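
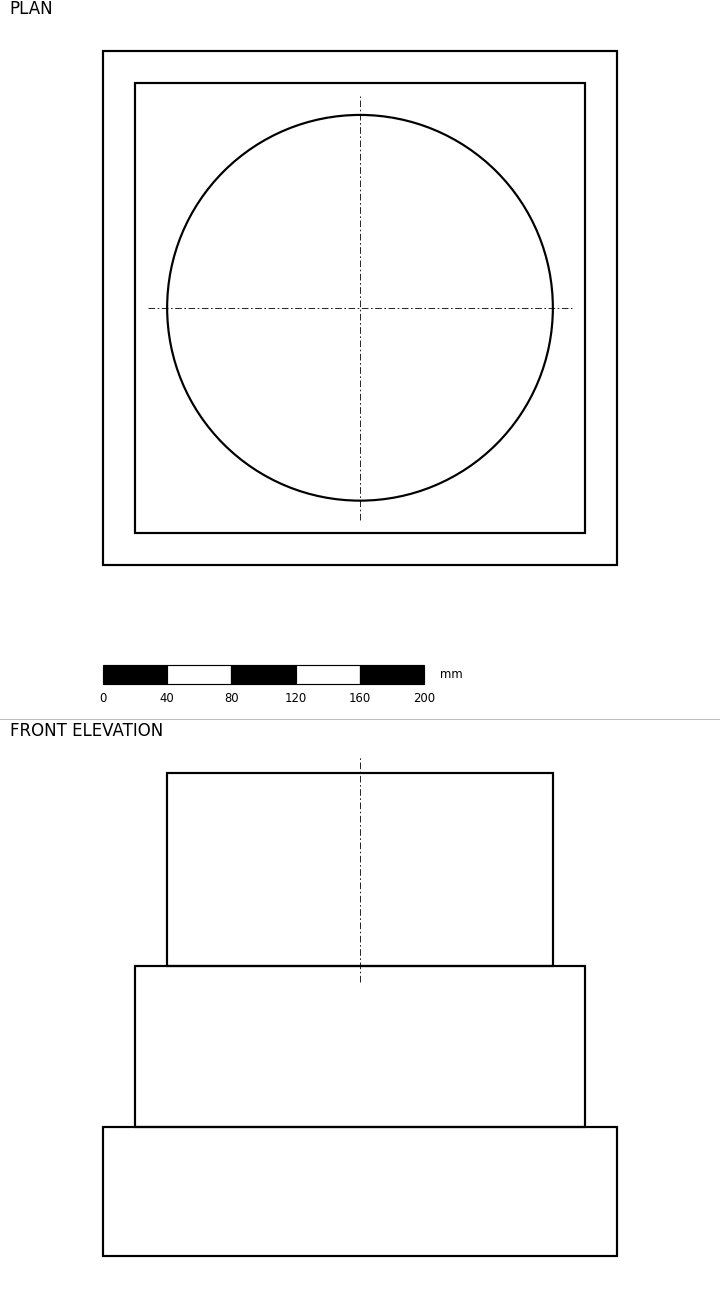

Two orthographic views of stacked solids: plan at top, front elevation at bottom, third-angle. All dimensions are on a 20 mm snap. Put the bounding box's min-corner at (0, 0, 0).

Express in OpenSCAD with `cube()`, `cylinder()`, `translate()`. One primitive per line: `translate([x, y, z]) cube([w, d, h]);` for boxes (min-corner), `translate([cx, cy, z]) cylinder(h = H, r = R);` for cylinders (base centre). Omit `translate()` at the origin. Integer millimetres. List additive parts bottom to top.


cube([320, 320, 80]);
translate([20, 20, 80]) cube([280, 280, 100]);
translate([160, 160, 180]) cylinder(h = 120, r = 120);


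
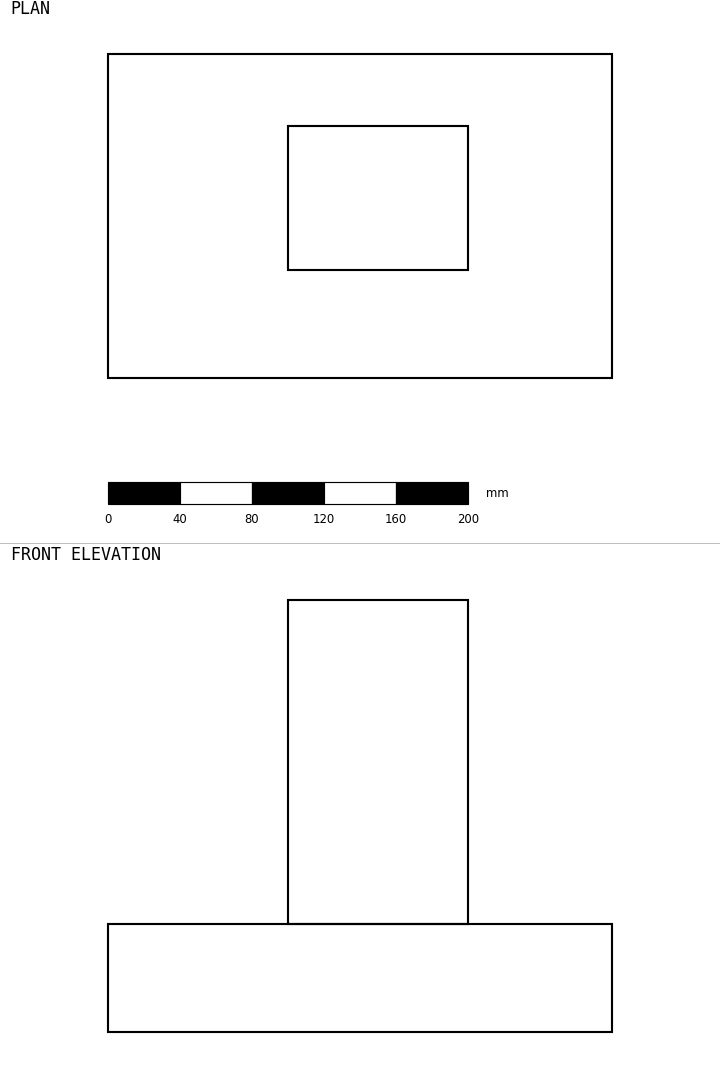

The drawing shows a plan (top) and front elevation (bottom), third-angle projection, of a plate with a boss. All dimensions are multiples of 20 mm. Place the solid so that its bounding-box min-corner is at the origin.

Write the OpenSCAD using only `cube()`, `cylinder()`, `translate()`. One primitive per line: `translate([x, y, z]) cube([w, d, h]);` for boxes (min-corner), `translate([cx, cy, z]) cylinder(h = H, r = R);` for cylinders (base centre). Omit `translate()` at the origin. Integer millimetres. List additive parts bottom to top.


cube([280, 180, 60]);
translate([100, 60, 60]) cube([100, 80, 180]);


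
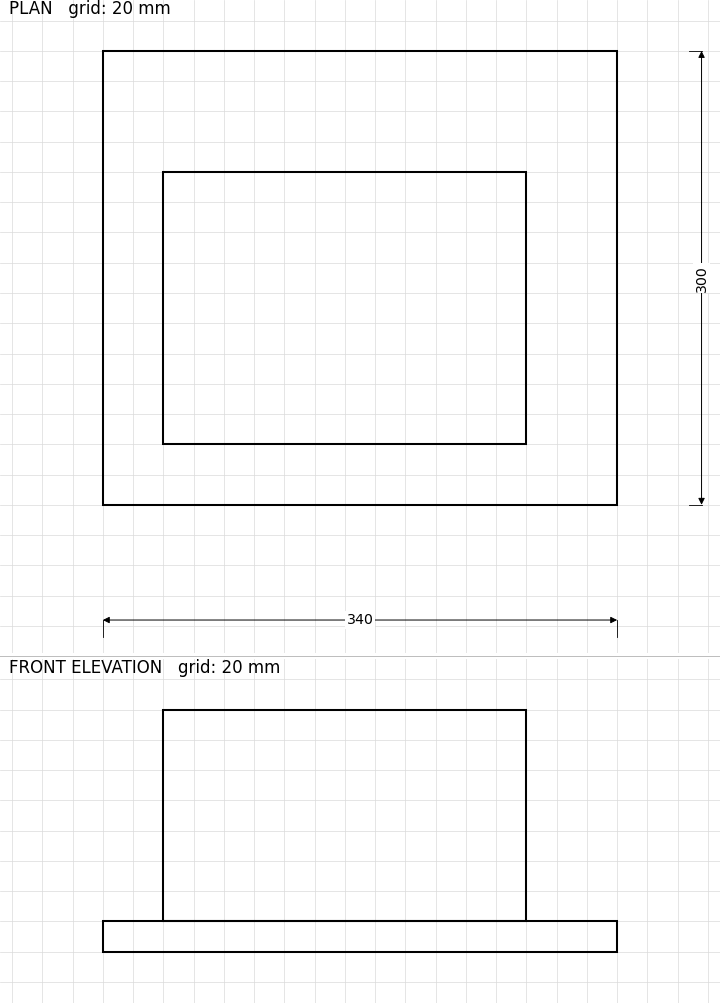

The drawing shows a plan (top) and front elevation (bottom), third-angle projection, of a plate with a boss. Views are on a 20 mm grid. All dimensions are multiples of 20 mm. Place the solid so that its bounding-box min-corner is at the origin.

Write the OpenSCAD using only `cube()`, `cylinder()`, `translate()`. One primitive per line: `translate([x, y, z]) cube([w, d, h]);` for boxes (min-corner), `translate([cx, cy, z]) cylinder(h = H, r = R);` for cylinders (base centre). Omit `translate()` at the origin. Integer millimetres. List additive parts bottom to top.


cube([340, 300, 20]);
translate([40, 40, 20]) cube([240, 180, 140]);


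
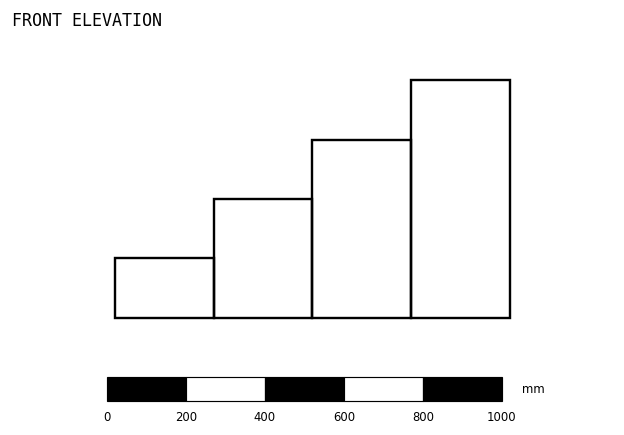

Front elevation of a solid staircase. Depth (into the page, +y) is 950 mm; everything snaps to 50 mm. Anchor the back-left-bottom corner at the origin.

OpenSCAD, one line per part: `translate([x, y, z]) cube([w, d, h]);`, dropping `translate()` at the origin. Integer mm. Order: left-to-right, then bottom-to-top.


cube([250, 950, 150]);
translate([250, 0, 0]) cube([250, 950, 300]);
translate([500, 0, 0]) cube([250, 950, 450]);
translate([750, 0, 0]) cube([250, 950, 600]);


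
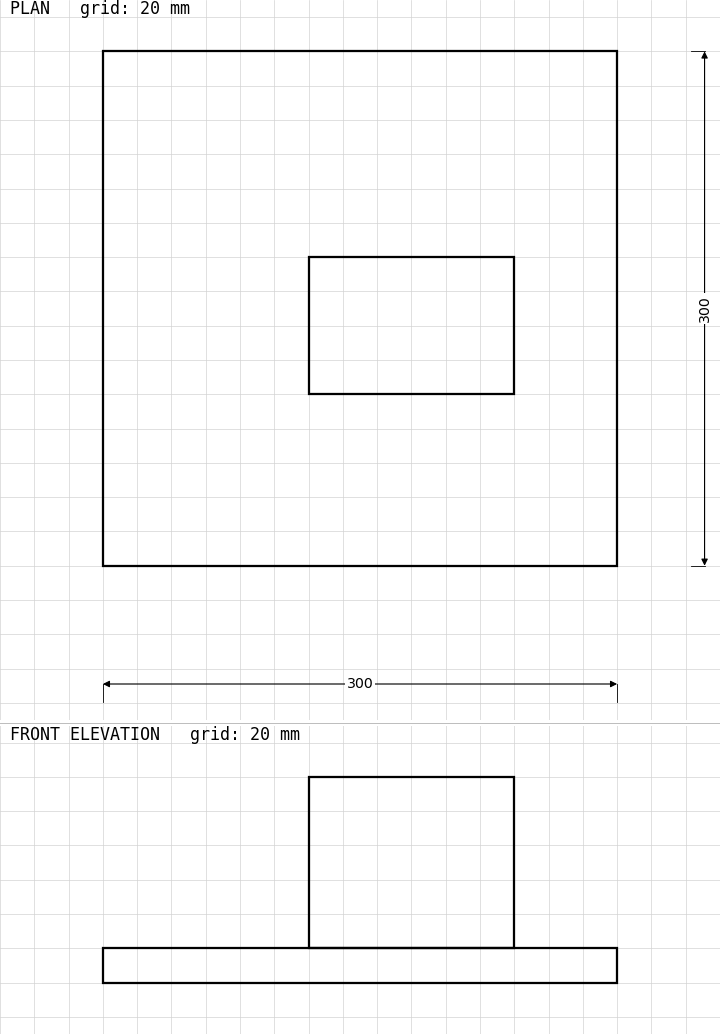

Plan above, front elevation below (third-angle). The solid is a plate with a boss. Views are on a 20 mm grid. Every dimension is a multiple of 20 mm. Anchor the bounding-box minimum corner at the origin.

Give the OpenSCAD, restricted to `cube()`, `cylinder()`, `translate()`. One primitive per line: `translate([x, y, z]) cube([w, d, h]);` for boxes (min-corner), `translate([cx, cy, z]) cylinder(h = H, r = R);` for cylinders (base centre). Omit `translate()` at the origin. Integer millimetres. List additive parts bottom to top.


cube([300, 300, 20]);
translate([120, 100, 20]) cube([120, 80, 100]);


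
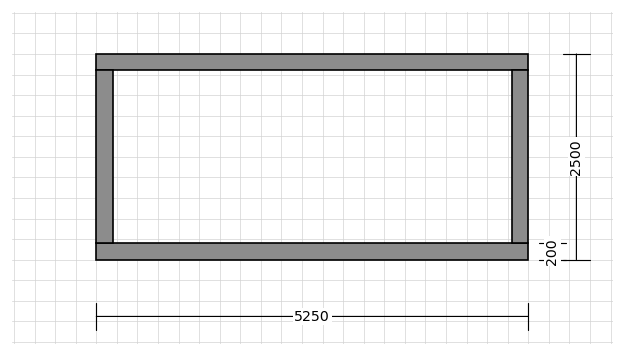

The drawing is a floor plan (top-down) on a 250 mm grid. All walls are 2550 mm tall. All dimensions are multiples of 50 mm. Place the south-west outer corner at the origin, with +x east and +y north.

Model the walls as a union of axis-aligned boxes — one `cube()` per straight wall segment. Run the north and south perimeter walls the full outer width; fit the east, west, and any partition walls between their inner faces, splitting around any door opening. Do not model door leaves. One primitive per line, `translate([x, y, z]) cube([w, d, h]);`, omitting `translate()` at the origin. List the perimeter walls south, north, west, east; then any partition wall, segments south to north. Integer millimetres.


cube([5250, 200, 2550]);
translate([0, 2300, 0]) cube([5250, 200, 2550]);
translate([0, 200, 0]) cube([200, 2100, 2550]);
translate([5050, 200, 0]) cube([200, 2100, 2550]);


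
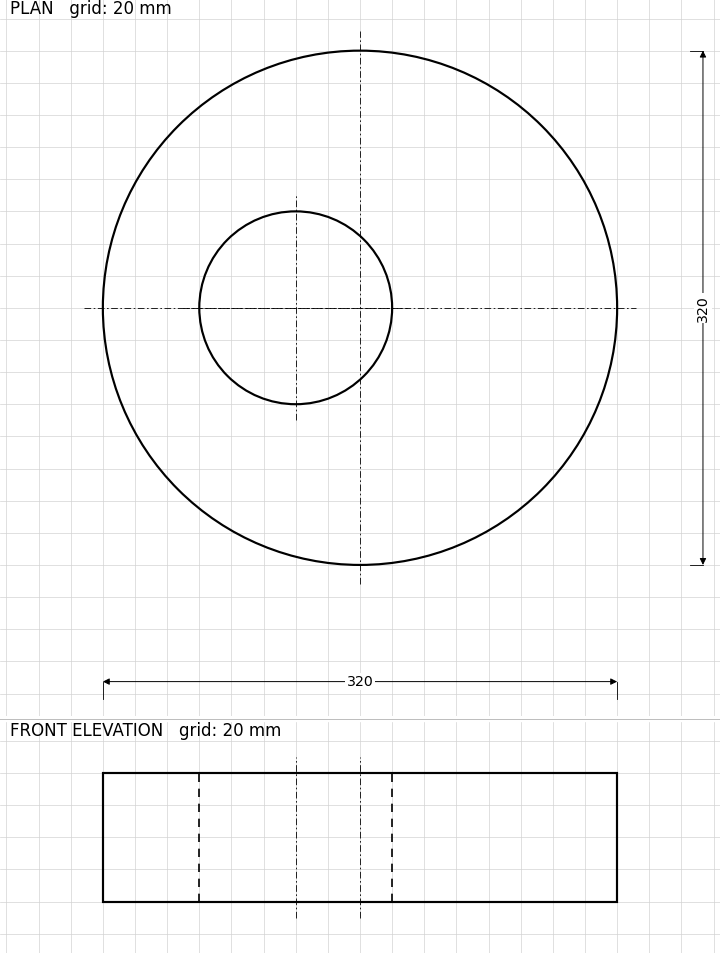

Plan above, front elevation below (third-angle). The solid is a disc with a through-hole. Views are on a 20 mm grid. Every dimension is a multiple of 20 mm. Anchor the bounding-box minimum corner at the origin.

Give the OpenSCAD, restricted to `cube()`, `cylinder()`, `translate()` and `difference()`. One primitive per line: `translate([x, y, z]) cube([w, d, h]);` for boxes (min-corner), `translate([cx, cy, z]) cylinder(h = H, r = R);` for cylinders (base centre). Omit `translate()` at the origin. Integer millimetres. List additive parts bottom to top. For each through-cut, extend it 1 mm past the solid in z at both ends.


difference() {
  translate([160, 160, 0]) cylinder(h = 80, r = 160);
  translate([120, 160, -1]) cylinder(h = 82, r = 60);
}


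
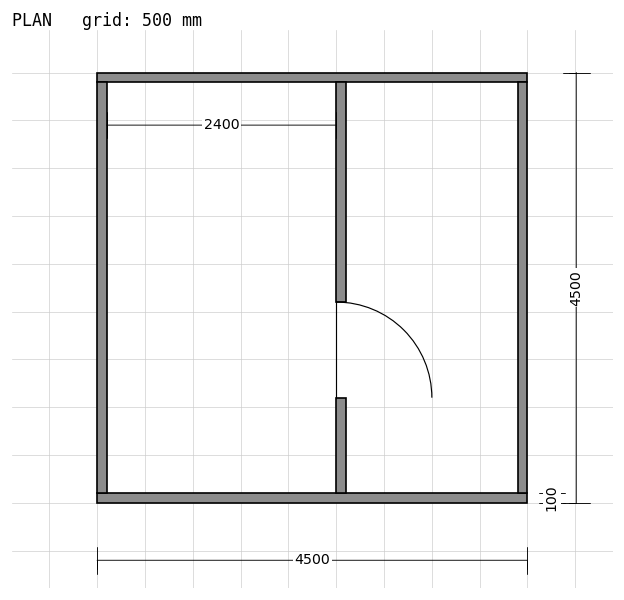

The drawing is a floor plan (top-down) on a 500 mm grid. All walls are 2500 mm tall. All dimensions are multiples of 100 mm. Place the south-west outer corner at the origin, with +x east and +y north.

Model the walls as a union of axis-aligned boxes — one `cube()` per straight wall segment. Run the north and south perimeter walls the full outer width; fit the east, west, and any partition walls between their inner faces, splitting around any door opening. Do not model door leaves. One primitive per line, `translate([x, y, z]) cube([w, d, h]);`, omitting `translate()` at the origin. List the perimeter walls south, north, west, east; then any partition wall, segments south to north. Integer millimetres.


cube([4500, 100, 2500]);
translate([0, 4400, 0]) cube([4500, 100, 2500]);
translate([0, 100, 0]) cube([100, 4300, 2500]);
translate([4400, 100, 0]) cube([100, 4300, 2500]);
translate([2500, 100, 0]) cube([100, 1000, 2500]);
translate([2500, 2100, 0]) cube([100, 2300, 2500]);


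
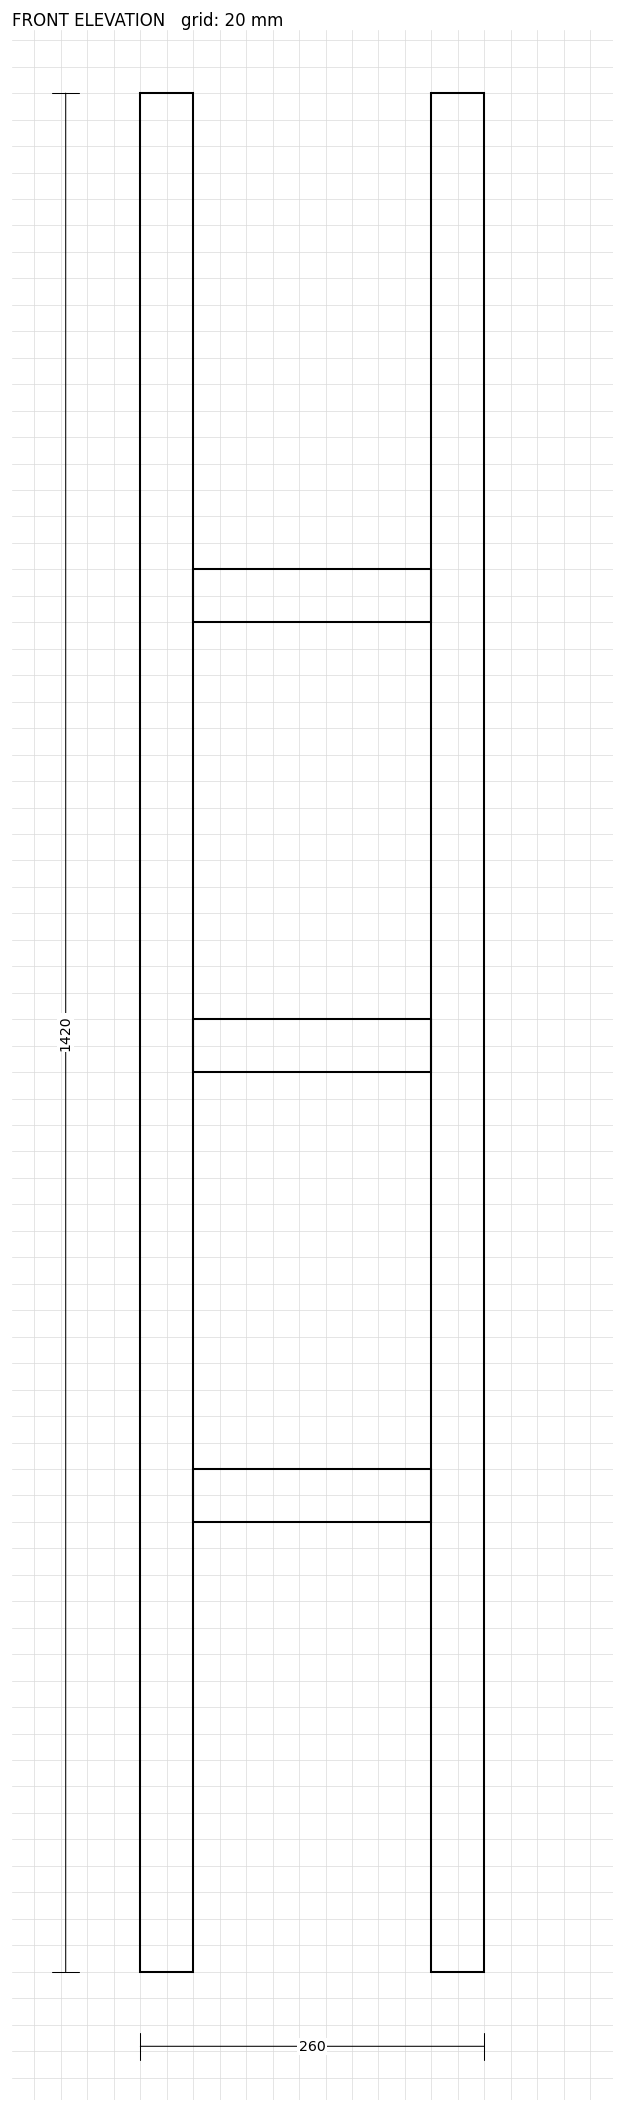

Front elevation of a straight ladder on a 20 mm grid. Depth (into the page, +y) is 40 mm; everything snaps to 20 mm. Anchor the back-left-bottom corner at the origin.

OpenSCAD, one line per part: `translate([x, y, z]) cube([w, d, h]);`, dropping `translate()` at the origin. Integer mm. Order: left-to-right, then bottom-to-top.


cube([40, 40, 1420]);
translate([40, 0, 340]) cube([180, 40, 40]);
translate([40, 0, 680]) cube([180, 40, 40]);
translate([40, 0, 1020]) cube([180, 40, 40]);
translate([220, 0, 0]) cube([40, 40, 1420]);


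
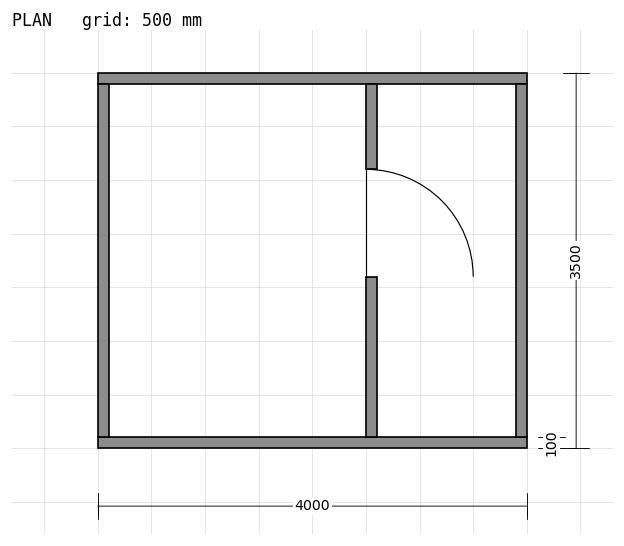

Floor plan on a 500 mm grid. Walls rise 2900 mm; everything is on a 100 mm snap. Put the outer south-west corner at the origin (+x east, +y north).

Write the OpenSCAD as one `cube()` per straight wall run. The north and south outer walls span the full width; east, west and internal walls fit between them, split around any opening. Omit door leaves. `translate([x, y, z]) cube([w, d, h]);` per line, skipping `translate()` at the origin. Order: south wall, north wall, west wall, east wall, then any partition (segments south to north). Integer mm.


cube([4000, 100, 2900]);
translate([0, 3400, 0]) cube([4000, 100, 2900]);
translate([0, 100, 0]) cube([100, 3300, 2900]);
translate([3900, 100, 0]) cube([100, 3300, 2900]);
translate([2500, 100, 0]) cube([100, 1500, 2900]);
translate([2500, 2600, 0]) cube([100, 800, 2900]);


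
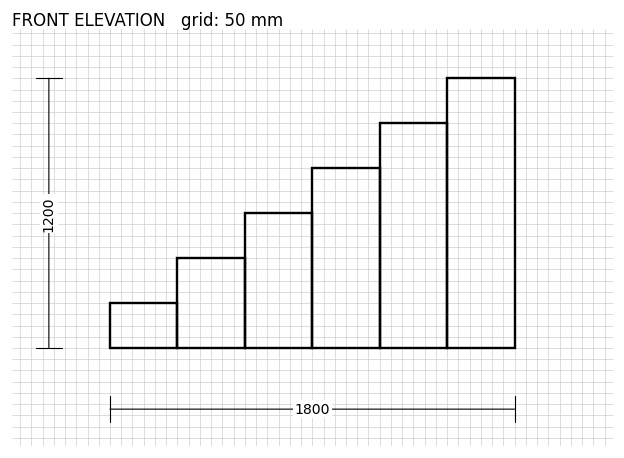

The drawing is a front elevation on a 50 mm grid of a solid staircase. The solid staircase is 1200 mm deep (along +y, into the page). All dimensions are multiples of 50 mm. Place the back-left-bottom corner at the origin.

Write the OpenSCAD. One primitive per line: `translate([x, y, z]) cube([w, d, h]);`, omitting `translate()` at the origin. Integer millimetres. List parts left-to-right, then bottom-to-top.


cube([300, 1200, 200]);
translate([300, 0, 0]) cube([300, 1200, 400]);
translate([600, 0, 0]) cube([300, 1200, 600]);
translate([900, 0, 0]) cube([300, 1200, 800]);
translate([1200, 0, 0]) cube([300, 1200, 1000]);
translate([1500, 0, 0]) cube([300, 1200, 1200]);


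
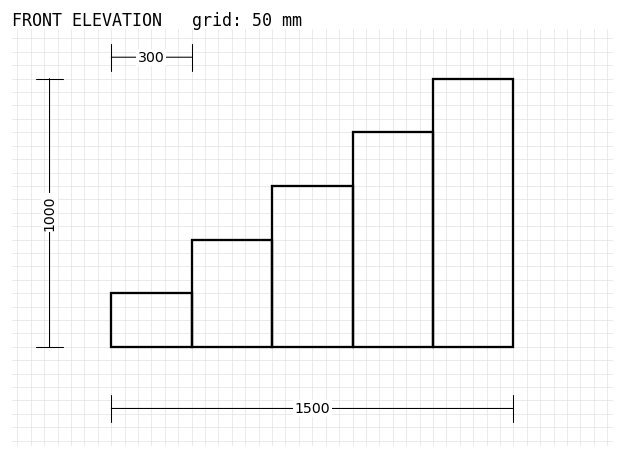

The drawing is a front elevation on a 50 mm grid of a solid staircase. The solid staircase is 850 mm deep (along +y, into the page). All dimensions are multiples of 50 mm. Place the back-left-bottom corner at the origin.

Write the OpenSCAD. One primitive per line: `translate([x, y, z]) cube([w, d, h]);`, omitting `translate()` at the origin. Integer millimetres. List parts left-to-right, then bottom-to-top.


cube([300, 850, 200]);
translate([300, 0, 0]) cube([300, 850, 400]);
translate([600, 0, 0]) cube([300, 850, 600]);
translate([900, 0, 0]) cube([300, 850, 800]);
translate([1200, 0, 0]) cube([300, 850, 1000]);


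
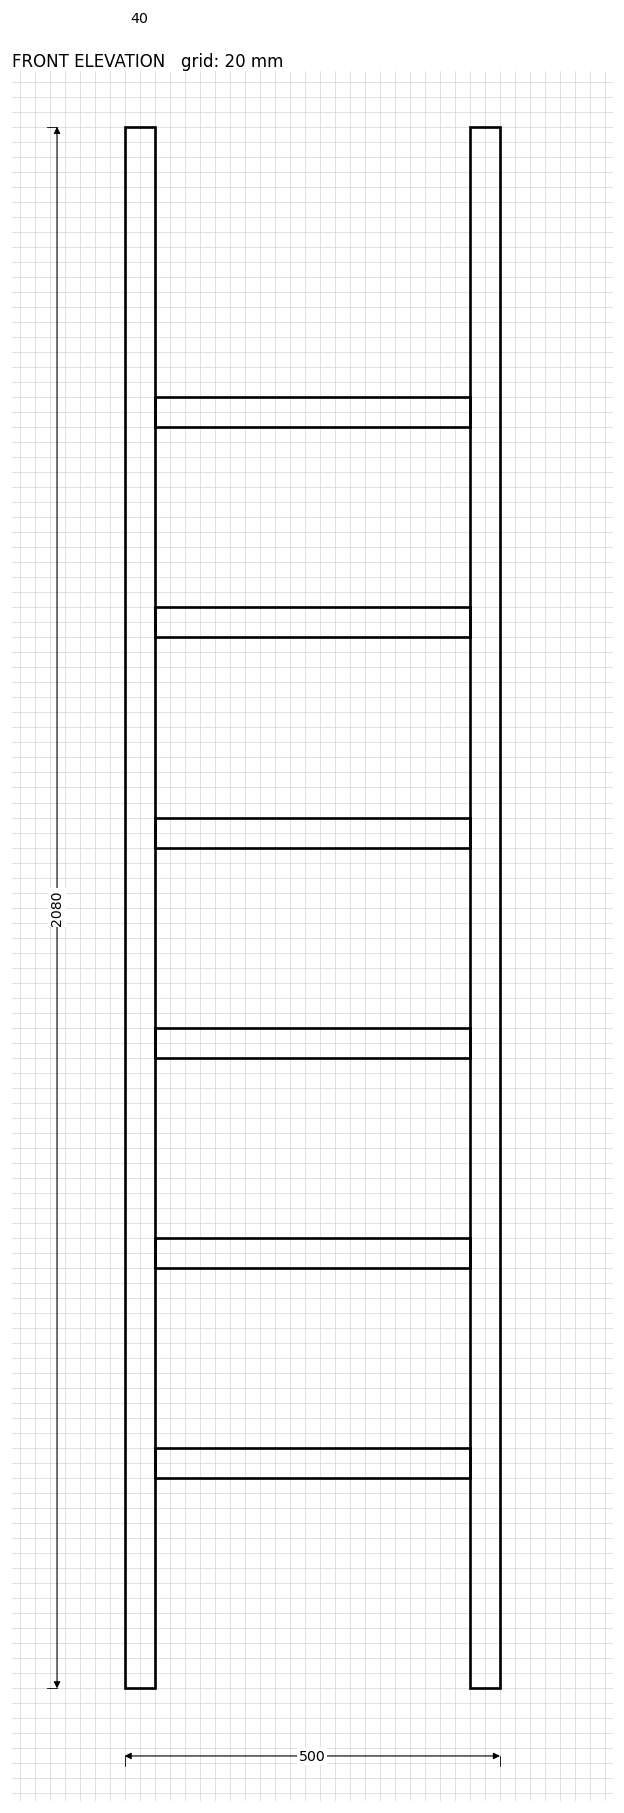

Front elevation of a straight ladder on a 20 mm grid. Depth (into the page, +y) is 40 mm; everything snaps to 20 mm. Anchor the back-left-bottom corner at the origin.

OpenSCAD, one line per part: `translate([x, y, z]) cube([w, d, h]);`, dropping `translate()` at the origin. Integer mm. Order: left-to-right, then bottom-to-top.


cube([40, 40, 2080]);
translate([40, 0, 280]) cube([420, 40, 40]);
translate([40, 0, 560]) cube([420, 40, 40]);
translate([40, 0, 840]) cube([420, 40, 40]);
translate([40, 0, 1120]) cube([420, 40, 40]);
translate([40, 0, 1400]) cube([420, 40, 40]);
translate([40, 0, 1680]) cube([420, 40, 40]);
translate([460, 0, 0]) cube([40, 40, 2080]);


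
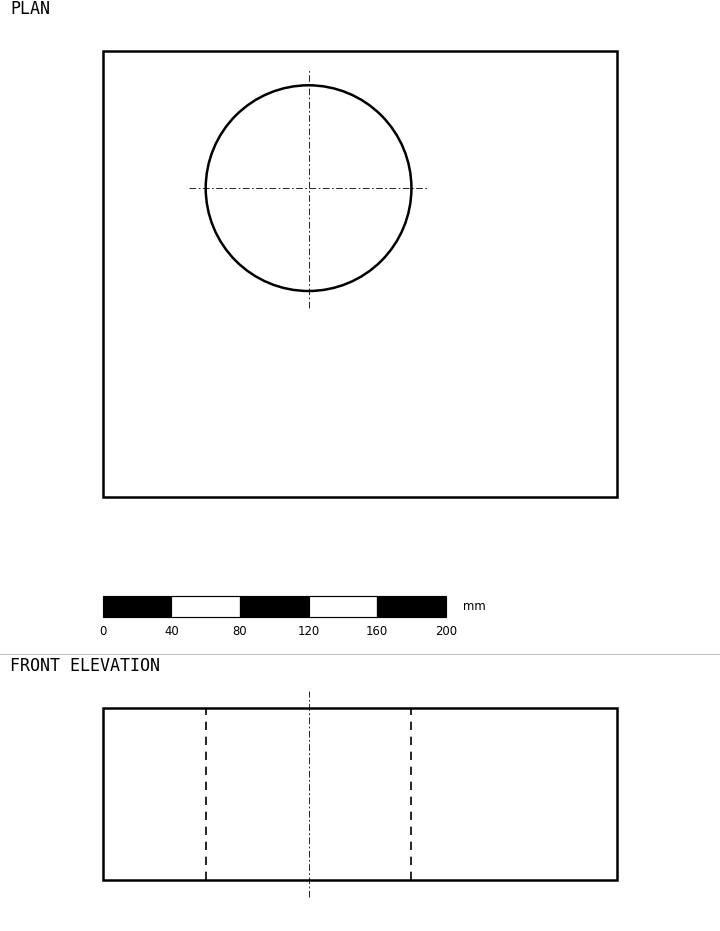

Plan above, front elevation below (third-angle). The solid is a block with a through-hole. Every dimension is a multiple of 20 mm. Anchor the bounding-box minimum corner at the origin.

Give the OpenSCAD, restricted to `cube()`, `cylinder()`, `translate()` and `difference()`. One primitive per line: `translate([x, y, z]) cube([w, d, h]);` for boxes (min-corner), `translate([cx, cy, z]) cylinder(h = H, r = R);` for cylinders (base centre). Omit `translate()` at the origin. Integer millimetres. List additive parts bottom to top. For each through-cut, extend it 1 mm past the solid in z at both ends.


difference() {
  cube([300, 260, 100]);
  translate([120, 180, -1]) cylinder(h = 102, r = 60);
}


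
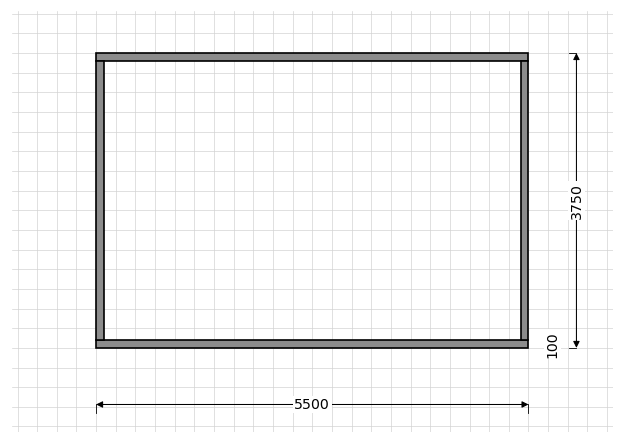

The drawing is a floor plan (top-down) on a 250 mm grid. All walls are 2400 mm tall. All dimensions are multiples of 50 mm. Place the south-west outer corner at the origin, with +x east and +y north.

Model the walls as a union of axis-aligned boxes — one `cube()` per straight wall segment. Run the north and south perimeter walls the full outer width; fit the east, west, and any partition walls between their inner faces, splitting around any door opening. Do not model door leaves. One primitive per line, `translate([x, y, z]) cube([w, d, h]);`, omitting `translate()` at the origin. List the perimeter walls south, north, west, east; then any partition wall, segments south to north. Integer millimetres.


cube([5500, 100, 2400]);
translate([0, 3650, 0]) cube([5500, 100, 2400]);
translate([0, 100, 0]) cube([100, 3550, 2400]);
translate([5400, 100, 0]) cube([100, 3550, 2400]);


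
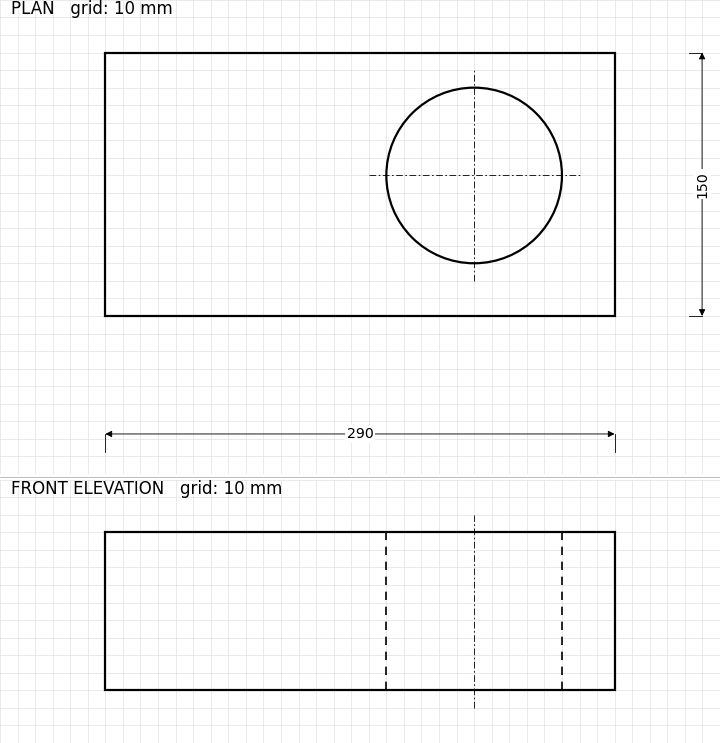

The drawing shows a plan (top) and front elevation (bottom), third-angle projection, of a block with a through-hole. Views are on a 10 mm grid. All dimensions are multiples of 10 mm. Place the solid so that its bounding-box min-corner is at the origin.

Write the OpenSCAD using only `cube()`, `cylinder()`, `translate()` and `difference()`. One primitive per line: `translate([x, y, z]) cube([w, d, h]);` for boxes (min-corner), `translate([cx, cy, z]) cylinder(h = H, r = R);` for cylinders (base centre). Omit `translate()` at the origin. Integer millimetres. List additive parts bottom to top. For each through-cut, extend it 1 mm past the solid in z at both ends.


difference() {
  cube([290, 150, 90]);
  translate([210, 80, -1]) cylinder(h = 92, r = 50);
}


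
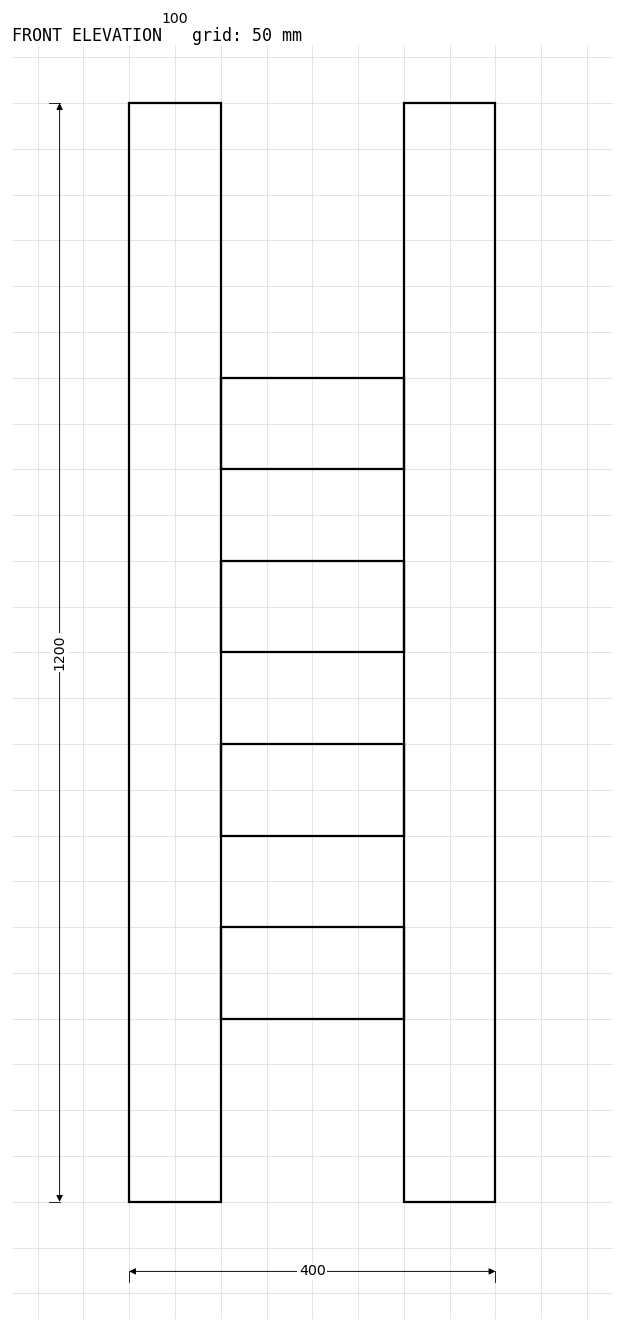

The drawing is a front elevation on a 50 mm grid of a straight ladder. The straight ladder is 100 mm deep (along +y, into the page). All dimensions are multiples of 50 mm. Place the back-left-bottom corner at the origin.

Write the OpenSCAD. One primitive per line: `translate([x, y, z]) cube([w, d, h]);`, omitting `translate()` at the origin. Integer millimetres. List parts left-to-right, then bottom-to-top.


cube([100, 100, 1200]);
translate([100, 0, 200]) cube([200, 100, 100]);
translate([100, 0, 400]) cube([200, 100, 100]);
translate([100, 0, 600]) cube([200, 100, 100]);
translate([100, 0, 800]) cube([200, 100, 100]);
translate([300, 0, 0]) cube([100, 100, 1200]);


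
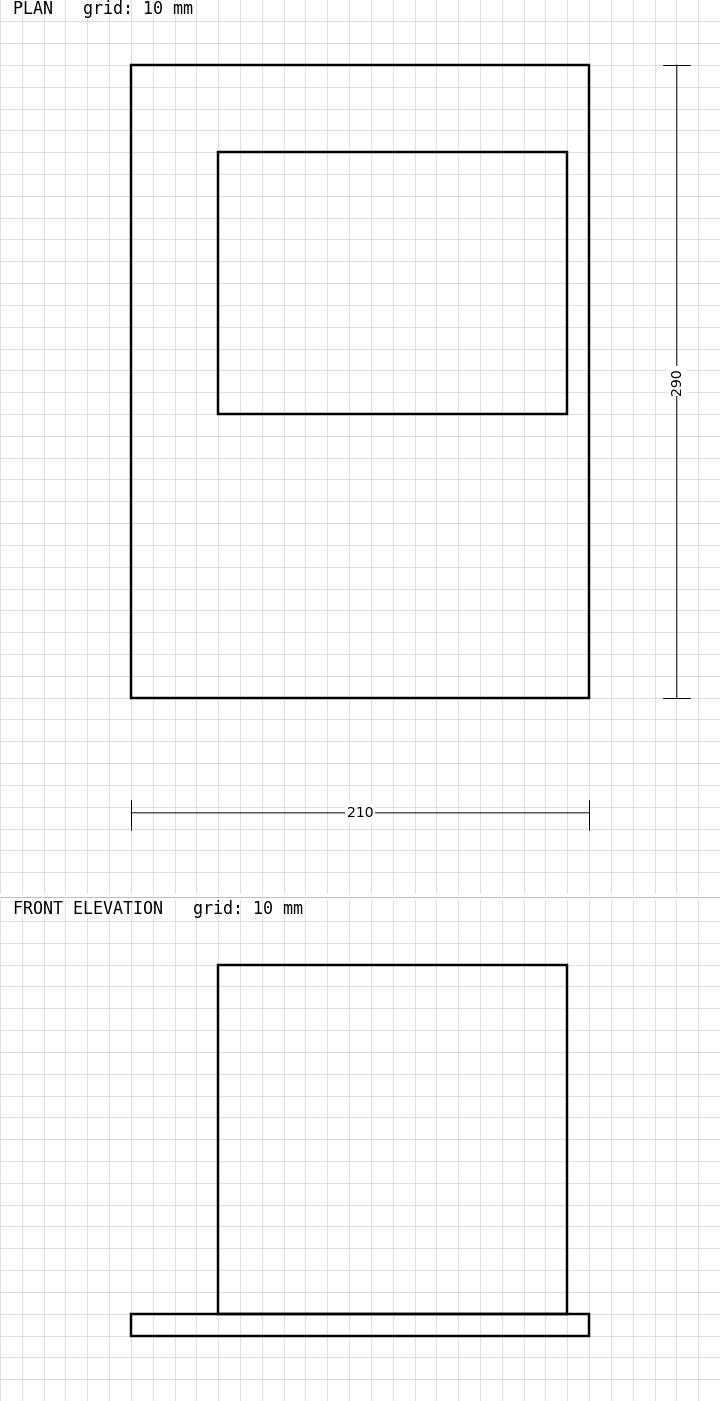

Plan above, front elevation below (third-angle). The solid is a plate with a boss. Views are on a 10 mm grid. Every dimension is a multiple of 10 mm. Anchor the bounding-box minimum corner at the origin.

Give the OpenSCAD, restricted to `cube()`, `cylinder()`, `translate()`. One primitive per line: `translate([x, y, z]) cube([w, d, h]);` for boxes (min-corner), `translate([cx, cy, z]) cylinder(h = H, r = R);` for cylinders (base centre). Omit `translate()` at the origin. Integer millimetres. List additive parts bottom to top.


cube([210, 290, 10]);
translate([40, 130, 10]) cube([160, 120, 160]);


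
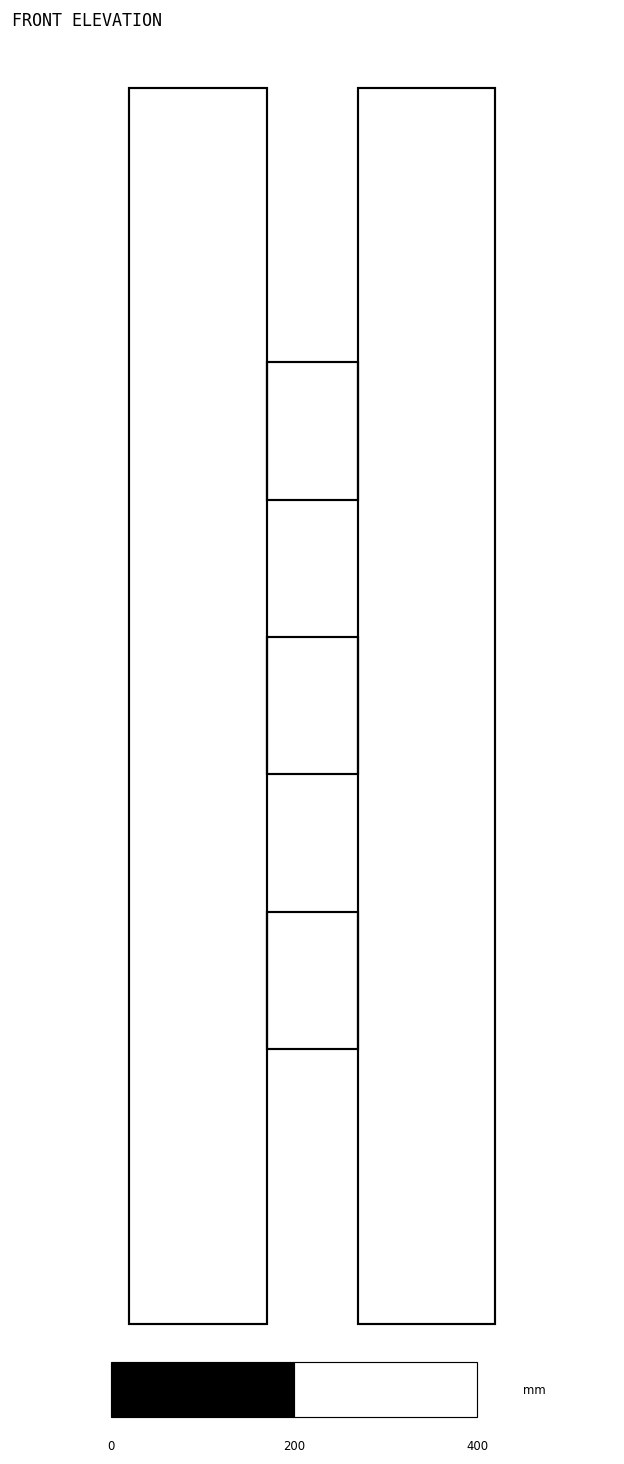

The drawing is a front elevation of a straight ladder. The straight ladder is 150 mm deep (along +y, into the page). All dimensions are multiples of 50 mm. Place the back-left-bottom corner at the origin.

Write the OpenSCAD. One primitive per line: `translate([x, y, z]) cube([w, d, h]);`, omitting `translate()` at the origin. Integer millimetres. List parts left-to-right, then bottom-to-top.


cube([150, 150, 1350]);
translate([150, 0, 300]) cube([100, 150, 150]);
translate([150, 0, 600]) cube([100, 150, 150]);
translate([150, 0, 900]) cube([100, 150, 150]);
translate([250, 0, 0]) cube([150, 150, 1350]);


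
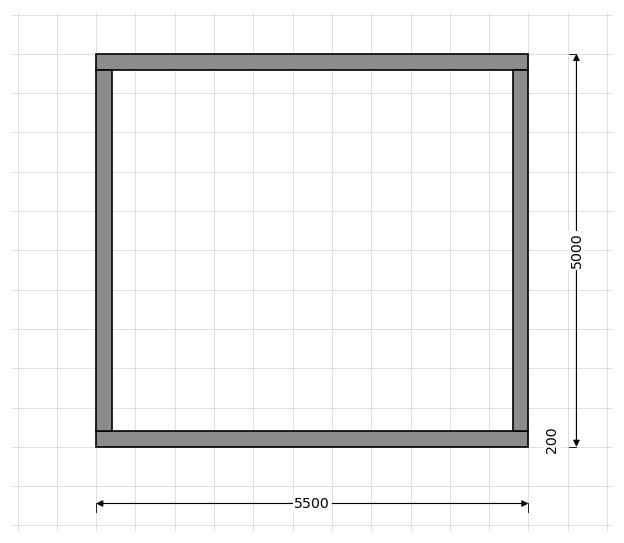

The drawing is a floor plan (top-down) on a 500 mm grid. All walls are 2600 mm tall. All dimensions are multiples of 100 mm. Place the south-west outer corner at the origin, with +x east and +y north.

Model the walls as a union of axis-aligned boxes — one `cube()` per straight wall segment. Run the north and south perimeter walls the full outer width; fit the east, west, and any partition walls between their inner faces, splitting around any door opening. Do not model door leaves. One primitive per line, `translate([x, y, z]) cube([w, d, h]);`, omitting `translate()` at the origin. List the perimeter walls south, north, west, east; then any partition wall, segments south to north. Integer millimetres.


cube([5500, 200, 2600]);
translate([0, 4800, 0]) cube([5500, 200, 2600]);
translate([0, 200, 0]) cube([200, 4600, 2600]);
translate([5300, 200, 0]) cube([200, 4600, 2600]);


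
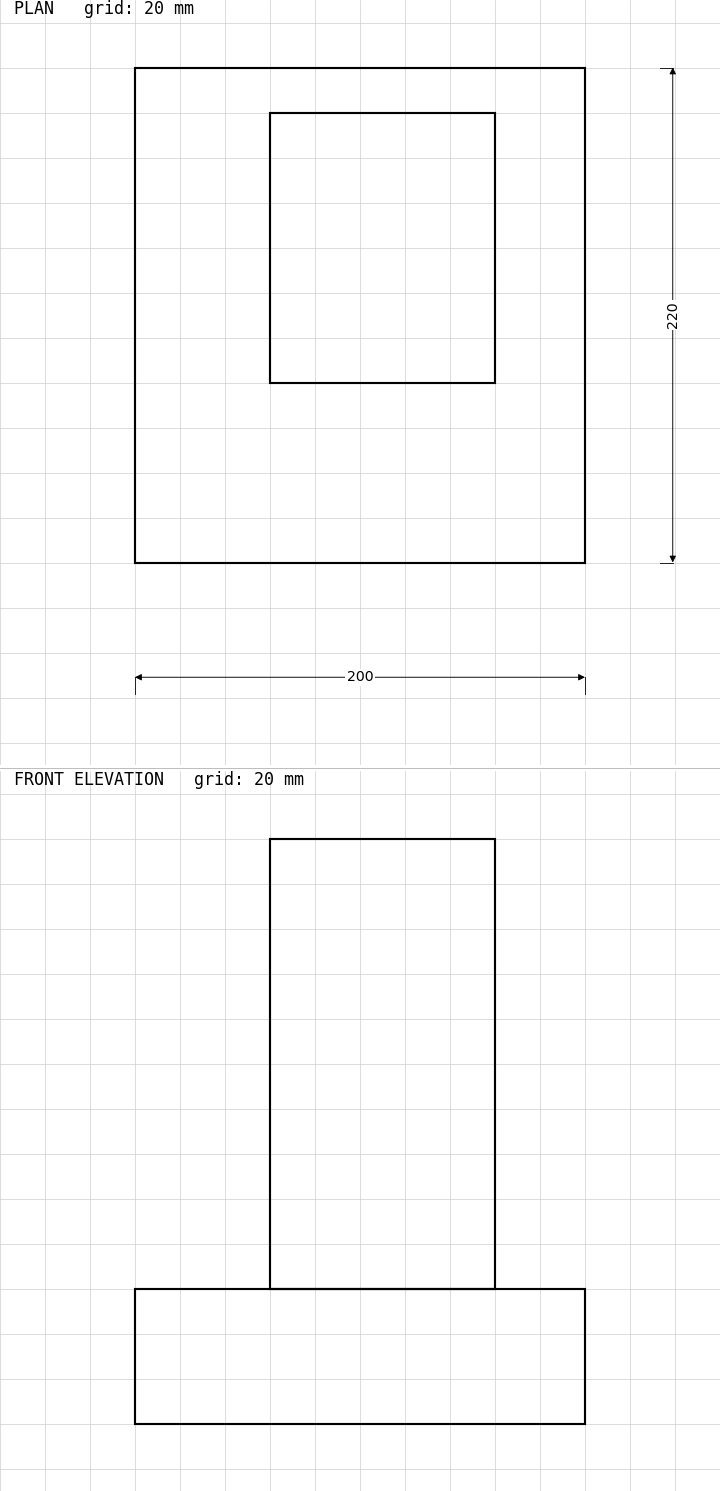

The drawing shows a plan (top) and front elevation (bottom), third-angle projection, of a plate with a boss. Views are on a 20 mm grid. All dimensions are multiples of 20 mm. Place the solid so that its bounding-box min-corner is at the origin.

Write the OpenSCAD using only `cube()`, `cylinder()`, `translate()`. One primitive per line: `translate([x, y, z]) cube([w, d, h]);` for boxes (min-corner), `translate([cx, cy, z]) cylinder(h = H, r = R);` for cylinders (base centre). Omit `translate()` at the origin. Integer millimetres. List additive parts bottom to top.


cube([200, 220, 60]);
translate([60, 80, 60]) cube([100, 120, 200]);


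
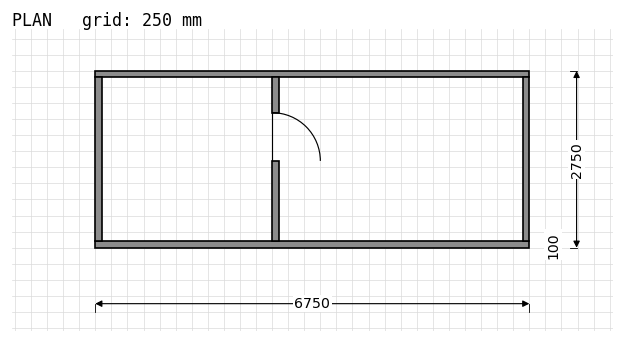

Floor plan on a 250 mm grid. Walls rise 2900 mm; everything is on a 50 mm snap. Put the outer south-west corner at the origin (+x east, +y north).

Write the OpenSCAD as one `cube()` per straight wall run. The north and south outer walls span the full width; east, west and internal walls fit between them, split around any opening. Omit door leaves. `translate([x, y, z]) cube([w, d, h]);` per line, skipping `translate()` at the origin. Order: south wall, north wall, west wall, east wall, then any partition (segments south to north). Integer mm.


cube([6750, 100, 2900]);
translate([0, 2650, 0]) cube([6750, 100, 2900]);
translate([0, 100, 0]) cube([100, 2550, 2900]);
translate([6650, 100, 0]) cube([100, 2550, 2900]);
translate([2750, 100, 0]) cube([100, 1250, 2900]);
translate([2750, 2100, 0]) cube([100, 550, 2900]);


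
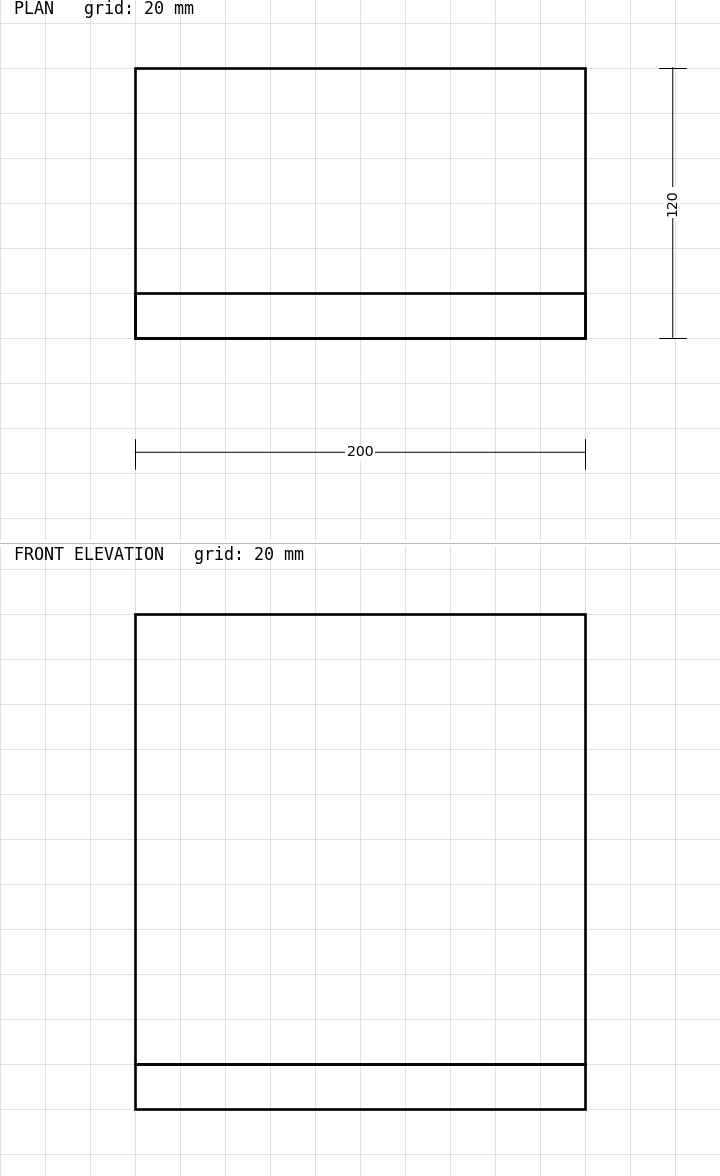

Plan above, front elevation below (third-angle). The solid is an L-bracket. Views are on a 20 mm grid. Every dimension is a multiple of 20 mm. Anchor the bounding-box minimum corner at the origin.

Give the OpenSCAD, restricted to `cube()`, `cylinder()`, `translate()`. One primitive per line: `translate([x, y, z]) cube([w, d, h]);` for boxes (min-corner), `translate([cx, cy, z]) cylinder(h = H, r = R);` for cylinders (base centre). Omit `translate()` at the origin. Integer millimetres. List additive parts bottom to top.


cube([200, 120, 20]);
translate([0, 0, 20]) cube([200, 20, 200]);


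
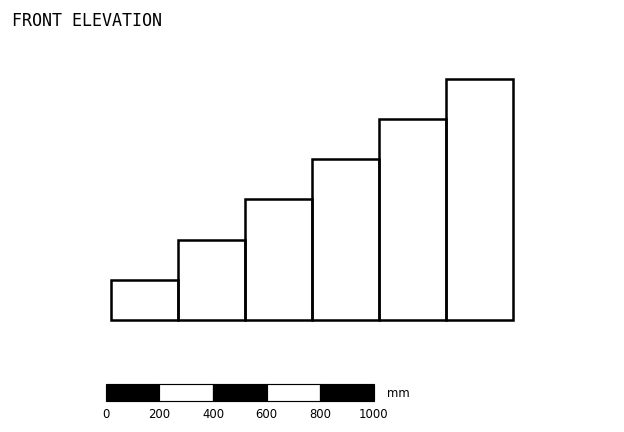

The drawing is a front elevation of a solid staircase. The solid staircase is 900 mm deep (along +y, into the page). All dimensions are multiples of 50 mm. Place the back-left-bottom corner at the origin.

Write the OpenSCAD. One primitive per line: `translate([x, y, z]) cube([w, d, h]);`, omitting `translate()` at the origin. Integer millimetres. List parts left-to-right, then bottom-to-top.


cube([250, 900, 150]);
translate([250, 0, 0]) cube([250, 900, 300]);
translate([500, 0, 0]) cube([250, 900, 450]);
translate([750, 0, 0]) cube([250, 900, 600]);
translate([1000, 0, 0]) cube([250, 900, 750]);
translate([1250, 0, 0]) cube([250, 900, 900]);


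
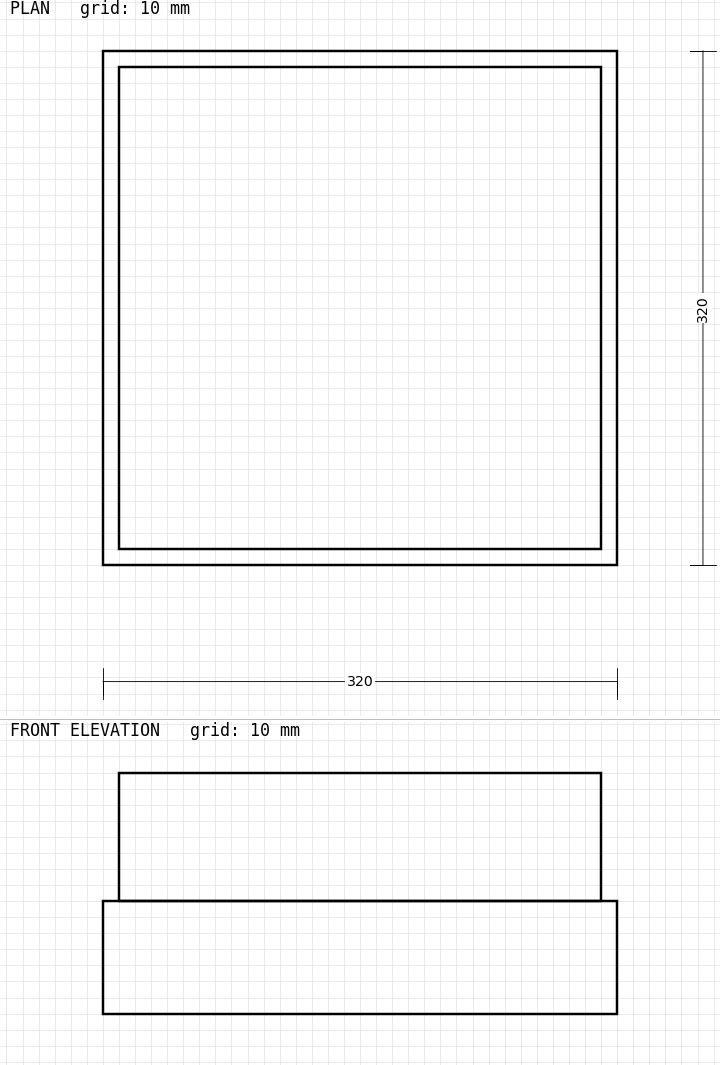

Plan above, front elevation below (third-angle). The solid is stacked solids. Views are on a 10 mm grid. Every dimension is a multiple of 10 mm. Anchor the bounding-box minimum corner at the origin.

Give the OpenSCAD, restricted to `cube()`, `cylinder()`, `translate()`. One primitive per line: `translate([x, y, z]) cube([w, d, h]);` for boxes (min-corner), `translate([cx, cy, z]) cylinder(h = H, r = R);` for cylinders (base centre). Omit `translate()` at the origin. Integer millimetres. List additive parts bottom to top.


cube([320, 320, 70]);
translate([10, 10, 70]) cube([300, 300, 80]);


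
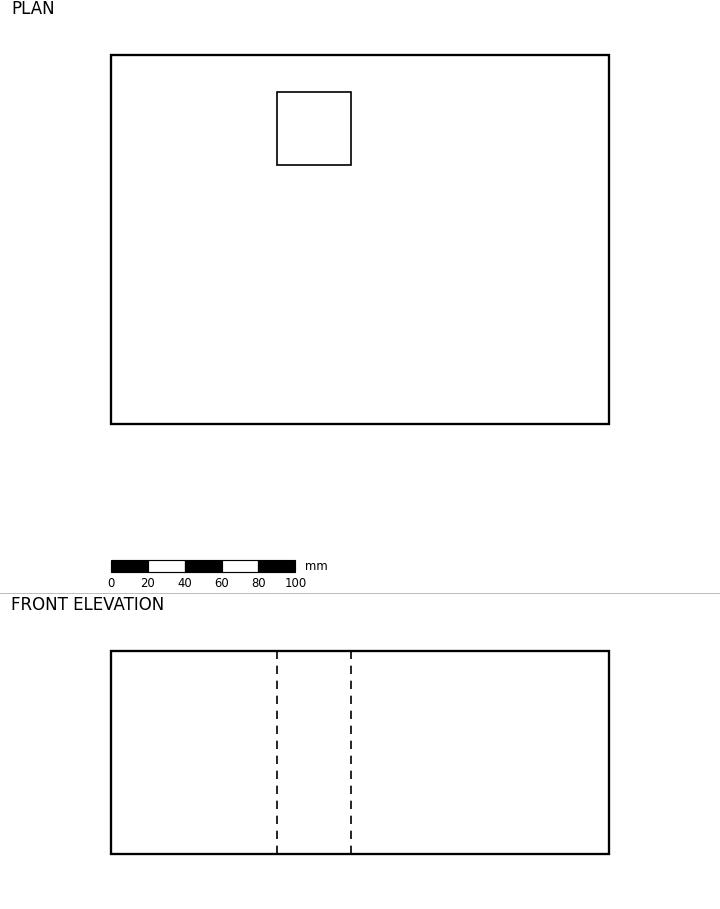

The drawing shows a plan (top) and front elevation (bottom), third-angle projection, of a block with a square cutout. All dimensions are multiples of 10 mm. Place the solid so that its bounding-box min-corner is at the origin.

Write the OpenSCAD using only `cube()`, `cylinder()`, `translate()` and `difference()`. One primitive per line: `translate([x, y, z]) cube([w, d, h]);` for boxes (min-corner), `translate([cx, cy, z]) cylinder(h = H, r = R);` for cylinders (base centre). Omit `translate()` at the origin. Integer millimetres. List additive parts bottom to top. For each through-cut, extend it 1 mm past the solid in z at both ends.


difference() {
  cube([270, 200, 110]);
  translate([90, 140, -1]) cube([40, 40, 112]);
}


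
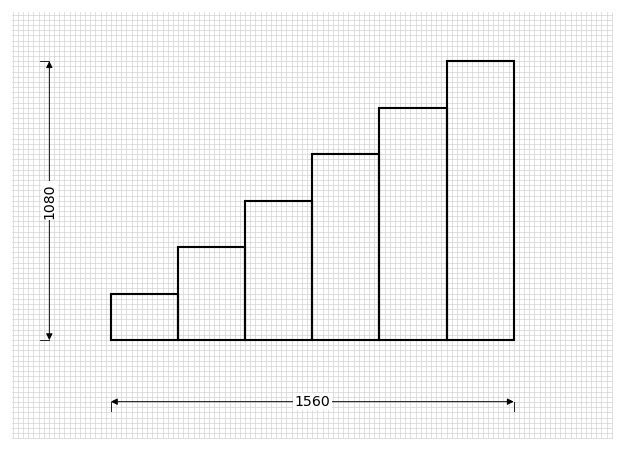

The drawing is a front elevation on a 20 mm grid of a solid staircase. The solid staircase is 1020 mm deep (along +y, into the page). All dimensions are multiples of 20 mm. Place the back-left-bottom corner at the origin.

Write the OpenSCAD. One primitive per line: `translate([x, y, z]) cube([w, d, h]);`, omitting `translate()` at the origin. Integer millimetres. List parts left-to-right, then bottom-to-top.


cube([260, 1020, 180]);
translate([260, 0, 0]) cube([260, 1020, 360]);
translate([520, 0, 0]) cube([260, 1020, 540]);
translate([780, 0, 0]) cube([260, 1020, 720]);
translate([1040, 0, 0]) cube([260, 1020, 900]);
translate([1300, 0, 0]) cube([260, 1020, 1080]);


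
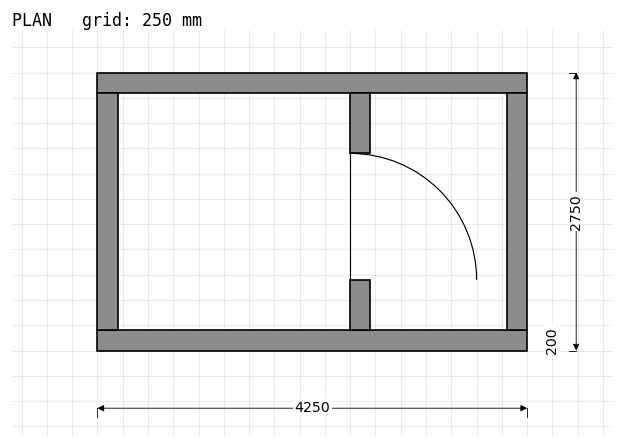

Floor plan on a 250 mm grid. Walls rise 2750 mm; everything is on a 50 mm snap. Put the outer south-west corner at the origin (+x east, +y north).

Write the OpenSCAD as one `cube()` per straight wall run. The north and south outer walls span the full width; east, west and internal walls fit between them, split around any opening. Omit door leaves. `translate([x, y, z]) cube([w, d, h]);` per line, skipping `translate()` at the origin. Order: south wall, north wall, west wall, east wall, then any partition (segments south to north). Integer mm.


cube([4250, 200, 2750]);
translate([0, 2550, 0]) cube([4250, 200, 2750]);
translate([0, 200, 0]) cube([200, 2350, 2750]);
translate([4050, 200, 0]) cube([200, 2350, 2750]);
translate([2500, 200, 0]) cube([200, 500, 2750]);
translate([2500, 1950, 0]) cube([200, 600, 2750]);


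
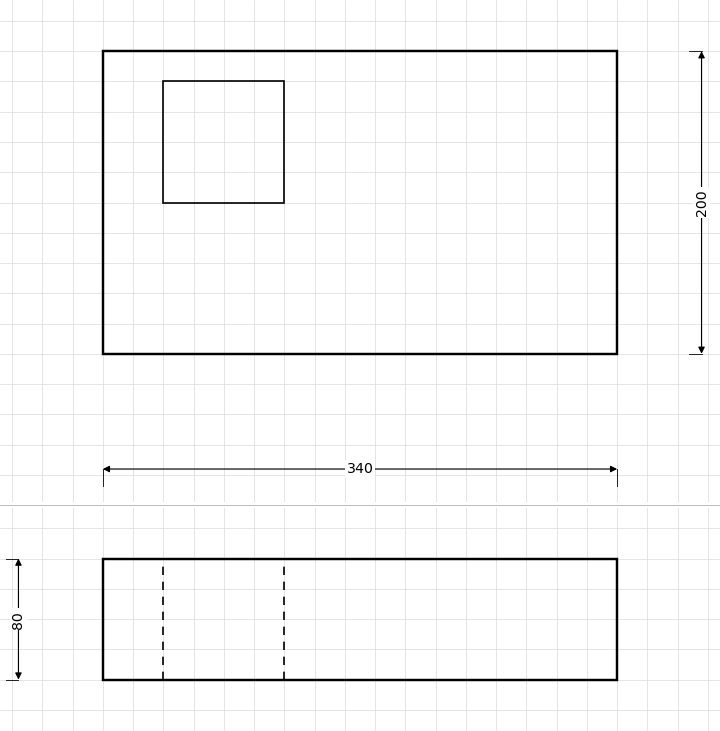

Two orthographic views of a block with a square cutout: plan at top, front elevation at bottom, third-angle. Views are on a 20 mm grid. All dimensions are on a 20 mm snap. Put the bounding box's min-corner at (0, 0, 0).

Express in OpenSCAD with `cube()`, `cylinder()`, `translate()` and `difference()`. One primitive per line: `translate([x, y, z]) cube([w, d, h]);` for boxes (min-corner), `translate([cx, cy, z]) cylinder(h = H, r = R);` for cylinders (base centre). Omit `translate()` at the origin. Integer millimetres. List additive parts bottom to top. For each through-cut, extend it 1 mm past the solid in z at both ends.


difference() {
  cube([340, 200, 80]);
  translate([40, 100, -1]) cube([80, 80, 82]);
}


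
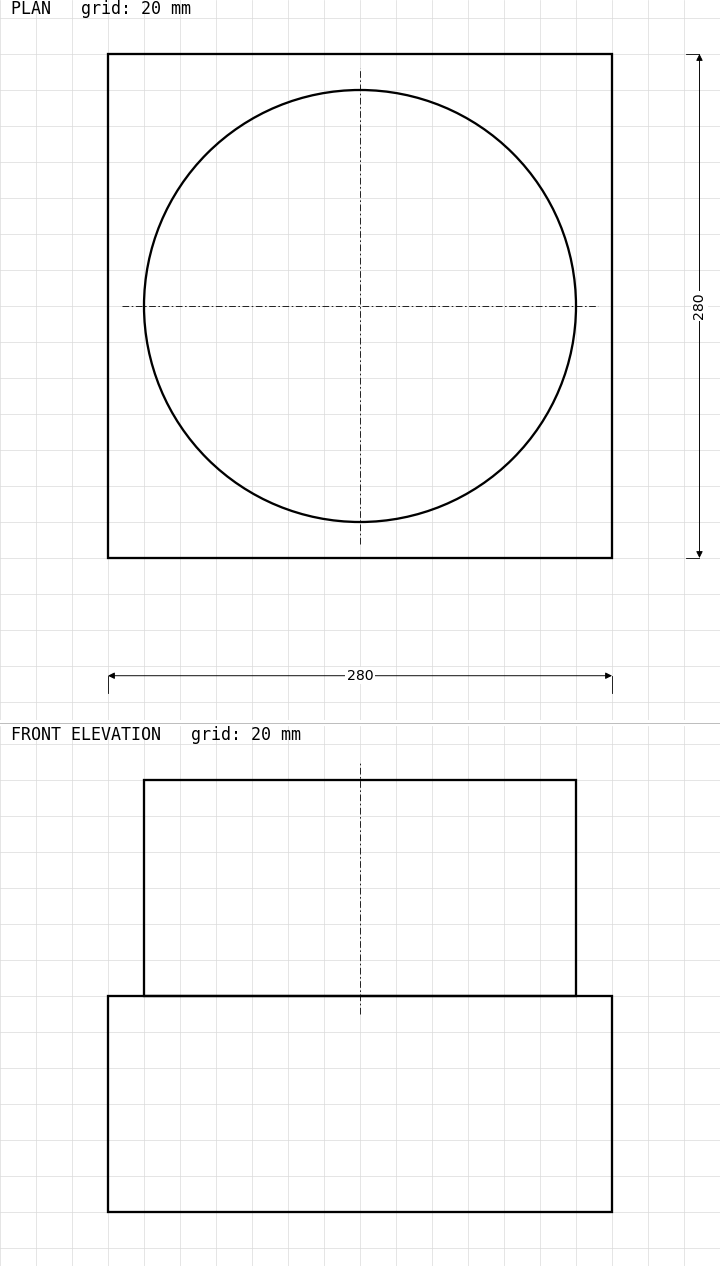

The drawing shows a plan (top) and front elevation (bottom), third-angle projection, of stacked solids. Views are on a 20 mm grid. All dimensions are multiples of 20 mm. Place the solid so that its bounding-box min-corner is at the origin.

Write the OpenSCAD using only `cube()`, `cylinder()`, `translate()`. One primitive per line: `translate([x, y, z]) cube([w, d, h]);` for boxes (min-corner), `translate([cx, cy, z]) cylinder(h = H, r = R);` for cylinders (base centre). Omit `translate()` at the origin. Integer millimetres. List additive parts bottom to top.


cube([280, 280, 120]);
translate([140, 140, 120]) cylinder(h = 120, r = 120);


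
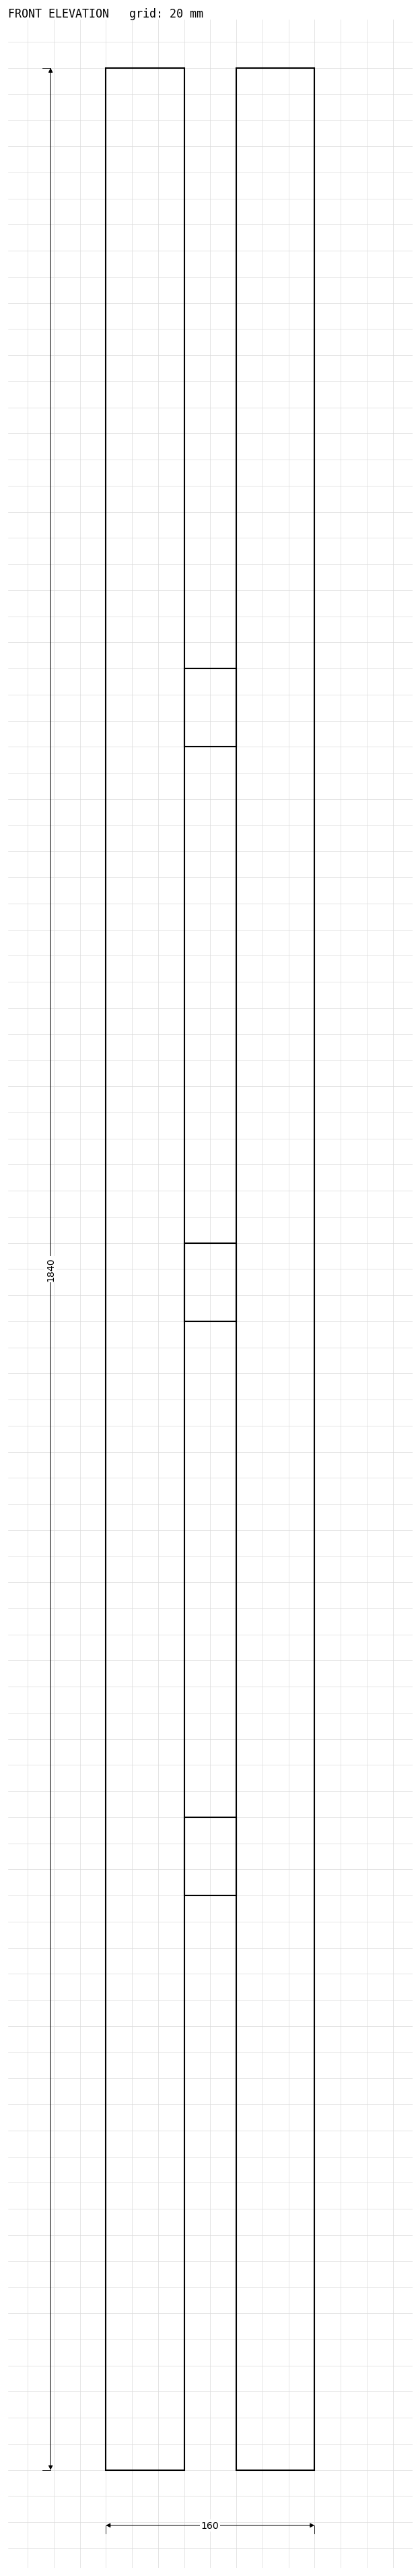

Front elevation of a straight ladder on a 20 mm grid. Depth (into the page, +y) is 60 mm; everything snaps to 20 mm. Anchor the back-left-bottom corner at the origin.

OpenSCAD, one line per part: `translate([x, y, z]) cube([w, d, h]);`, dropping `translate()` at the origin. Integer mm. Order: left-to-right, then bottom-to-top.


cube([60, 60, 1840]);
translate([60, 0, 440]) cube([40, 60, 60]);
translate([60, 0, 880]) cube([40, 60, 60]);
translate([60, 0, 1320]) cube([40, 60, 60]);
translate([100, 0, 0]) cube([60, 60, 1840]);


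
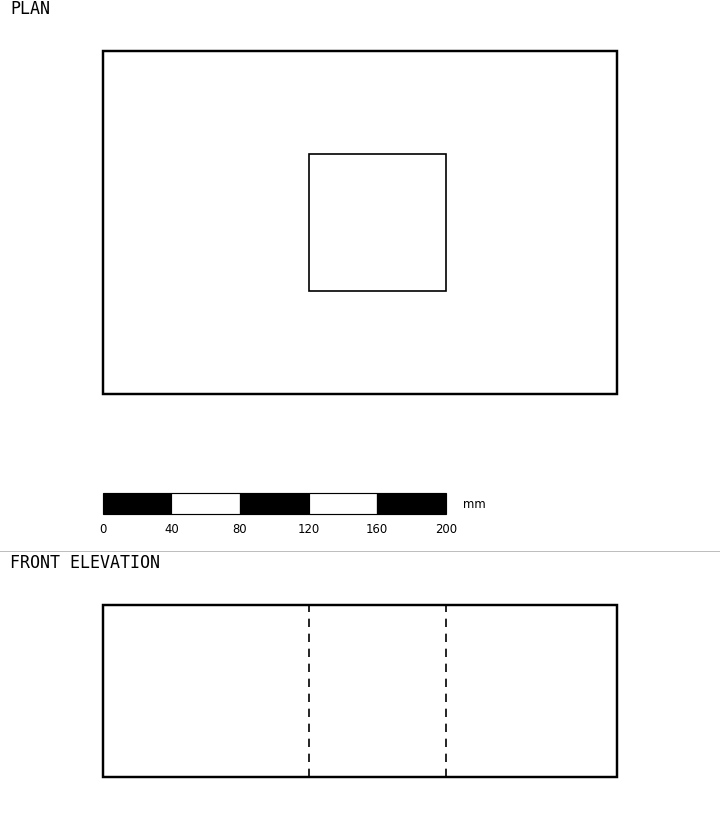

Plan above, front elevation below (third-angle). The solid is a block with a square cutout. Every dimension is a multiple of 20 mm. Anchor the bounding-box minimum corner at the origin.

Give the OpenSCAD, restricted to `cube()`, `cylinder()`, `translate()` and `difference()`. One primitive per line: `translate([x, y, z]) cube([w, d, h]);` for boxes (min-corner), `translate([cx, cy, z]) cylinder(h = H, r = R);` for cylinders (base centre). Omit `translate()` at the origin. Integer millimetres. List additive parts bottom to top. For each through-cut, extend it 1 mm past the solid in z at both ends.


difference() {
  cube([300, 200, 100]);
  translate([120, 60, -1]) cube([80, 80, 102]);
}


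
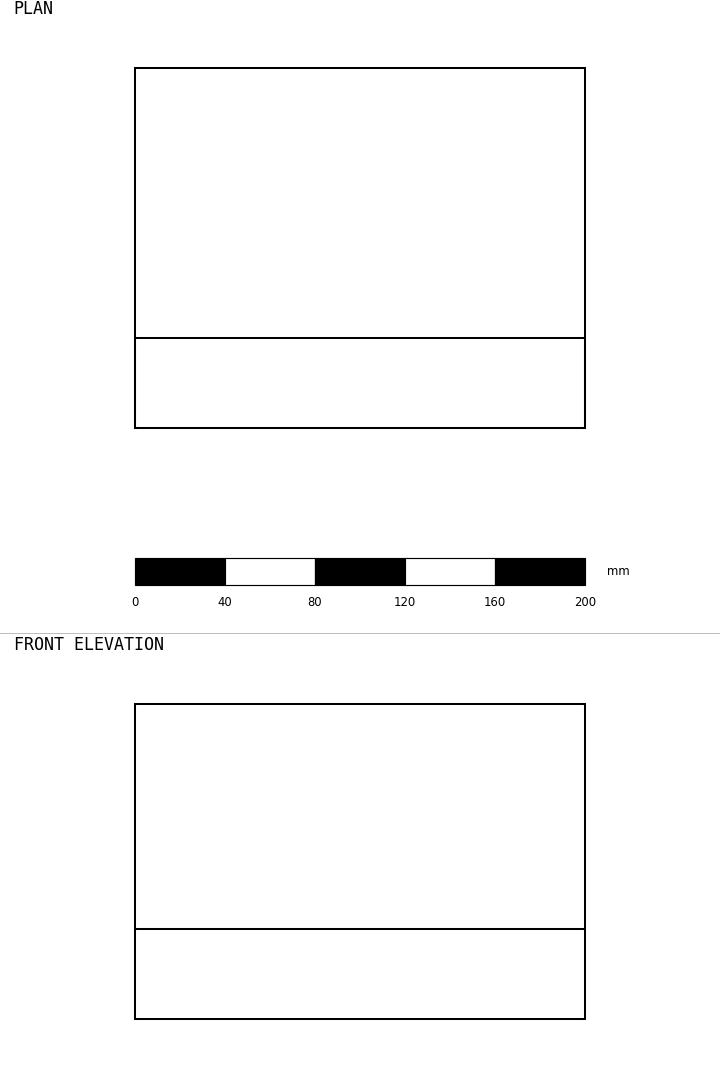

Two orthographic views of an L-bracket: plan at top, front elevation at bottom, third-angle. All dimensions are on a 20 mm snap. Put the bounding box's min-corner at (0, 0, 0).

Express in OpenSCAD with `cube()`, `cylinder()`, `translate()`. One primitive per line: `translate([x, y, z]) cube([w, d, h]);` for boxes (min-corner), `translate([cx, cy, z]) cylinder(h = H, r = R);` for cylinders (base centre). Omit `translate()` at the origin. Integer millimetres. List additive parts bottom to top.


cube([200, 160, 40]);
translate([0, 0, 40]) cube([200, 40, 100]);


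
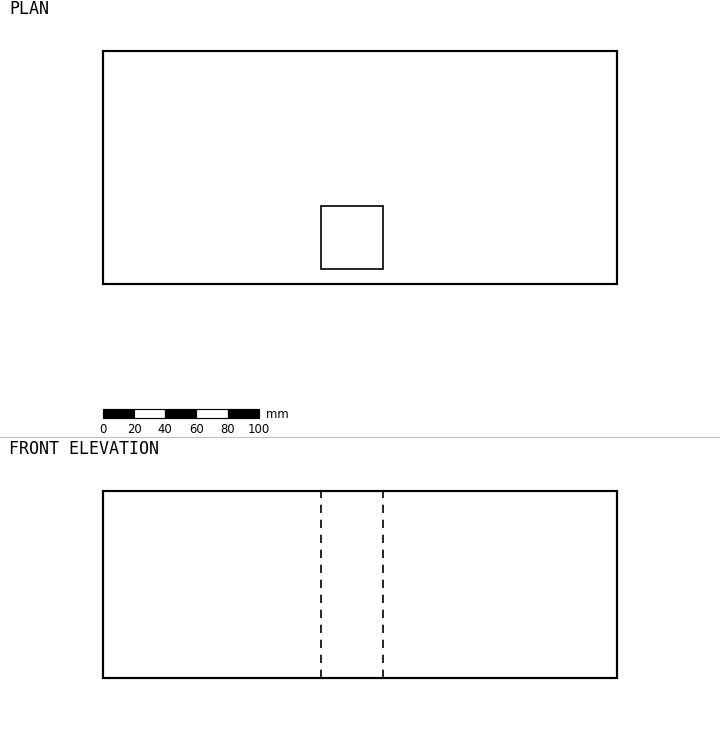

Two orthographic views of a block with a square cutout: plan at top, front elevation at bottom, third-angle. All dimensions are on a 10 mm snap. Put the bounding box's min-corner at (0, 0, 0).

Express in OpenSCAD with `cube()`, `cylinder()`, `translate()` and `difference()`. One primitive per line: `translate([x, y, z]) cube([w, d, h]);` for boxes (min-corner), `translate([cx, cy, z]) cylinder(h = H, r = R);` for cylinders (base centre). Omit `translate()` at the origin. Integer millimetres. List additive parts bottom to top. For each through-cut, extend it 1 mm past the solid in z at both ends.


difference() {
  cube([330, 150, 120]);
  translate([140, 10, -1]) cube([40, 40, 122]);
}


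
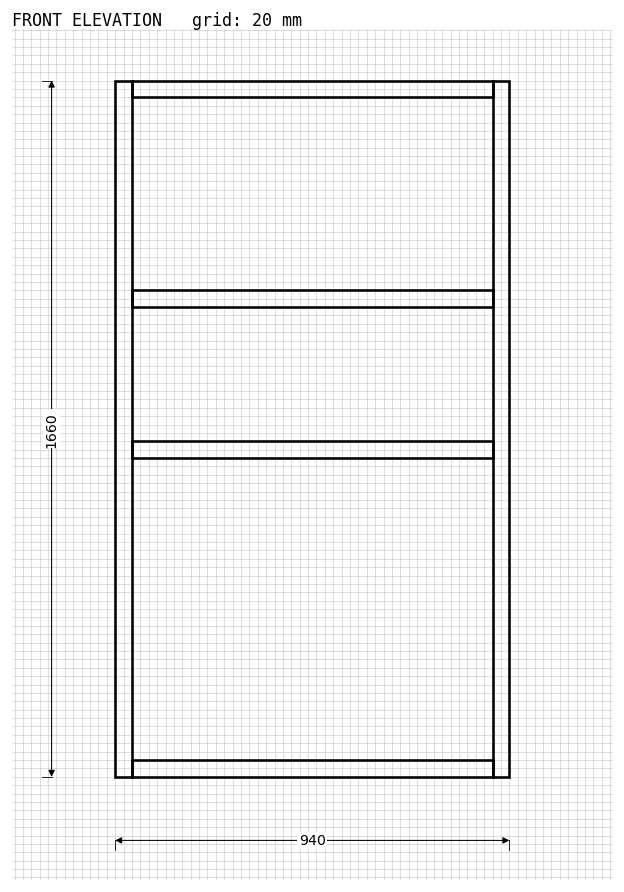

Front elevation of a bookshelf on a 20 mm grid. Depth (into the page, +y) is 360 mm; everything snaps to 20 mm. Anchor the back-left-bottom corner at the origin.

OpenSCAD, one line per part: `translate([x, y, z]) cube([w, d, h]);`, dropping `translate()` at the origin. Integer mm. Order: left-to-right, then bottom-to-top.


cube([40, 360, 1660]);
translate([40, 0, 0]) cube([860, 360, 40]);
translate([40, 0, 760]) cube([860, 360, 40]);
translate([40, 0, 1120]) cube([860, 360, 40]);
translate([40, 0, 1620]) cube([860, 360, 40]);
translate([900, 0, 0]) cube([40, 360, 1660]);


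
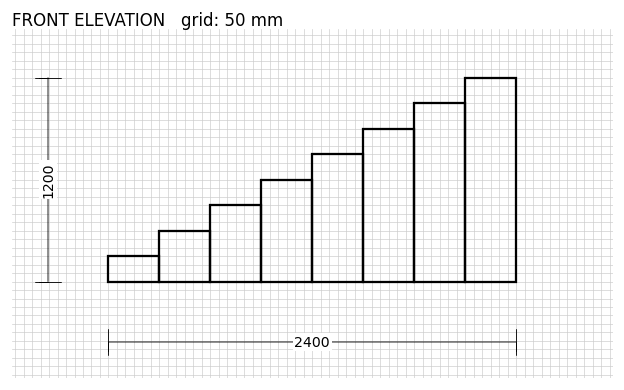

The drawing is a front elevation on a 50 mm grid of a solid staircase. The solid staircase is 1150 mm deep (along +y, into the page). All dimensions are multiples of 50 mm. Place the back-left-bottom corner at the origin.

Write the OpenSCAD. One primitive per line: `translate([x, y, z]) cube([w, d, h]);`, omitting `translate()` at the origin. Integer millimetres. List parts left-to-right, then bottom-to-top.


cube([300, 1150, 150]);
translate([300, 0, 0]) cube([300, 1150, 300]);
translate([600, 0, 0]) cube([300, 1150, 450]);
translate([900, 0, 0]) cube([300, 1150, 600]);
translate([1200, 0, 0]) cube([300, 1150, 750]);
translate([1500, 0, 0]) cube([300, 1150, 900]);
translate([1800, 0, 0]) cube([300, 1150, 1050]);
translate([2100, 0, 0]) cube([300, 1150, 1200]);
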